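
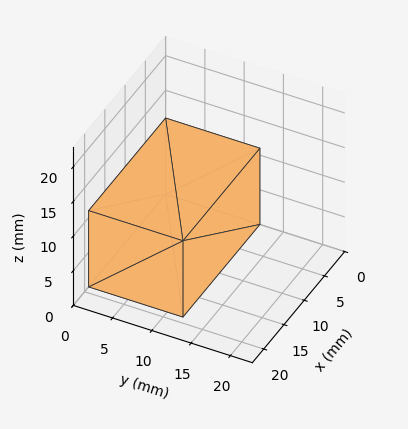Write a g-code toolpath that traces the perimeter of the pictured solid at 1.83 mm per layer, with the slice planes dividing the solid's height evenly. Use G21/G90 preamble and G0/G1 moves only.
Reading the render: the shape is a rectangular box, roughly 19 × 12 mm footprint and 11 mm tall (dimensions read to the nearest mm from the axis ticks). For the g-code, the solid's height is divided into equal slices at the stated Δz and each level perimeter traced with G1 moves after a G0 lift.

; perimeter-only toolpath
G21 ; units = mm
G90 ; absolute positioning
G28 ; home
; layer 1
G0 Z1.83
G0 X0.00 Y0.00
G1 X19.00 Y0.00
G1 X19.00 Y12.00
G1 X0.00 Y12.00
G1 X0.00 Y0.00
; layer 2
G0 Z3.67
G0 X0.00 Y0.00
G1 X19.00 Y0.00
G1 X19.00 Y12.00
G1 X0.00 Y12.00
G1 X0.00 Y0.00
; layer 3
G0 Z5.50
G0 X0.00 Y0.00
G1 X19.00 Y0.00
G1 X19.00 Y12.00
G1 X0.00 Y12.00
G1 X0.00 Y0.00
; layer 4
G0 Z7.33
G0 X0.00 Y0.00
G1 X19.00 Y0.00
G1 X19.00 Y12.00
G1 X0.00 Y12.00
G1 X0.00 Y0.00
; layer 5
G0 Z9.17
G0 X0.00 Y0.00
G1 X19.00 Y0.00
G1 X19.00 Y12.00
G1 X0.00 Y12.00
G1 X0.00 Y0.00
; layer 6
G0 Z11.00
G0 X0.00 Y0.00
G1 X19.00 Y0.00
G1 X19.00 Y12.00
G1 X0.00 Y12.00
G1 X0.00 Y0.00
M2 ; end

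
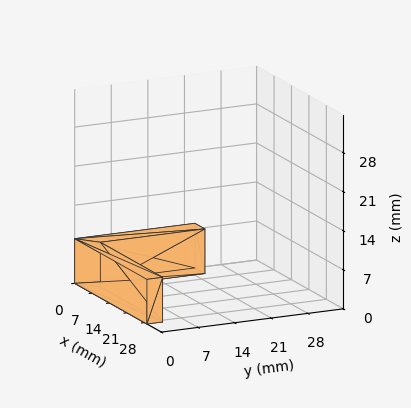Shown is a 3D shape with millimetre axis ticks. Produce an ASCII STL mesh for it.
Reading the render: the shape is an L-shaped prism: outer 29 × 23 mm, arm thicknesses ≈ 3 mm (horizontal) and 4 mm (vertical), extruded 8 mm in z (dimensions read to the nearest mm from the axis ticks). For the STL, each face is triangulated and given an outward normal.

solid part
  facet normal 0.0000 0.0000 -1.0000
    outer loop
      vertex 29.00 3.00 0.00
      vertex 29.00 0.00 0.00
      vertex 0.00 0.00 0.00
    endloop
  endfacet
  facet normal 0.0000 0.0000 -1.0000
    outer loop
      vertex 4.00 3.00 0.00
      vertex 29.00 3.00 0.00
      vertex 0.00 0.00 0.00
    endloop
  endfacet
  facet normal 0.0000 0.0000 -1.0000
    outer loop
      vertex 4.00 23.00 0.00
      vertex 4.00 3.00 0.00
      vertex 0.00 0.00 0.00
    endloop
  endfacet
  facet normal 0.0000 0.0000 -1.0000
    outer loop
      vertex 0.00 23.00 0.00
      vertex 4.00 23.00 0.00
      vertex 0.00 0.00 0.00
    endloop
  endfacet
  facet normal 0.0000 0.0000 1.0000
    outer loop
      vertex 0.00 0.00 8.00
      vertex 29.00 0.00 8.00
      vertex 29.00 3.00 8.00
    endloop
  endfacet
  facet normal 0.0000 0.0000 1.0000
    outer loop
      vertex 0.00 0.00 8.00
      vertex 29.00 3.00 8.00
      vertex 4.00 3.00 8.00
    endloop
  endfacet
  facet normal 0.0000 0.0000 1.0000
    outer loop
      vertex 0.00 0.00 8.00
      vertex 4.00 3.00 8.00
      vertex 4.00 23.00 8.00
    endloop
  endfacet
  facet normal 0.0000 0.0000 1.0000
    outer loop
      vertex 0.00 0.00 8.00
      vertex 4.00 23.00 8.00
      vertex 0.00 23.00 8.00
    endloop
  endfacet
  facet normal 0.0000 -1.0000 0.0000
    outer loop
      vertex 0.00 0.00 0.00
      vertex 29.00 0.00 0.00
      vertex 29.00 0.00 8.00
    endloop
  endfacet
  facet normal 0.0000 -1.0000 0.0000
    outer loop
      vertex 0.00 0.00 0.00
      vertex 29.00 0.00 8.00
      vertex 0.00 0.00 8.00
    endloop
  endfacet
  facet normal 1.0000 0.0000 0.0000
    outer loop
      vertex 29.00 0.00 0.00
      vertex 29.00 3.00 0.00
      vertex 29.00 3.00 8.00
    endloop
  endfacet
  facet normal 1.0000 0.0000 0.0000
    outer loop
      vertex 29.00 0.00 0.00
      vertex 29.00 3.00 8.00
      vertex 29.00 0.00 8.00
    endloop
  endfacet
  facet normal 0.0000 1.0000 0.0000
    outer loop
      vertex 29.00 3.00 0.00
      vertex 4.00 3.00 0.00
      vertex 4.00 3.00 8.00
    endloop
  endfacet
  facet normal 0.0000 1.0000 0.0000
    outer loop
      vertex 29.00 3.00 0.00
      vertex 4.00 3.00 8.00
      vertex 29.00 3.00 8.00
    endloop
  endfacet
  facet normal 1.0000 0.0000 0.0000
    outer loop
      vertex 4.00 3.00 0.00
      vertex 4.00 23.00 0.00
      vertex 4.00 23.00 8.00
    endloop
  endfacet
  facet normal 1.0000 0.0000 0.0000
    outer loop
      vertex 4.00 3.00 0.00
      vertex 4.00 23.00 8.00
      vertex 4.00 3.00 8.00
    endloop
  endfacet
  facet normal 0.0000 1.0000 0.0000
    outer loop
      vertex 4.00 23.00 0.00
      vertex 0.00 23.00 0.00
      vertex 0.00 23.00 8.00
    endloop
  endfacet
  facet normal 0.0000 1.0000 0.0000
    outer loop
      vertex 4.00 23.00 0.00
      vertex 0.00 23.00 8.00
      vertex 4.00 23.00 8.00
    endloop
  endfacet
  facet normal -1.0000 0.0000 0.0000
    outer loop
      vertex 0.00 23.00 0.00
      vertex 0.00 0.00 0.00
      vertex 0.00 0.00 8.00
    endloop
  endfacet
  facet normal -1.0000 0.0000 0.0000
    outer loop
      vertex 0.00 23.00 0.00
      vertex 0.00 0.00 8.00
      vertex 0.00 23.00 8.00
    endloop
  endfacet
endsolid part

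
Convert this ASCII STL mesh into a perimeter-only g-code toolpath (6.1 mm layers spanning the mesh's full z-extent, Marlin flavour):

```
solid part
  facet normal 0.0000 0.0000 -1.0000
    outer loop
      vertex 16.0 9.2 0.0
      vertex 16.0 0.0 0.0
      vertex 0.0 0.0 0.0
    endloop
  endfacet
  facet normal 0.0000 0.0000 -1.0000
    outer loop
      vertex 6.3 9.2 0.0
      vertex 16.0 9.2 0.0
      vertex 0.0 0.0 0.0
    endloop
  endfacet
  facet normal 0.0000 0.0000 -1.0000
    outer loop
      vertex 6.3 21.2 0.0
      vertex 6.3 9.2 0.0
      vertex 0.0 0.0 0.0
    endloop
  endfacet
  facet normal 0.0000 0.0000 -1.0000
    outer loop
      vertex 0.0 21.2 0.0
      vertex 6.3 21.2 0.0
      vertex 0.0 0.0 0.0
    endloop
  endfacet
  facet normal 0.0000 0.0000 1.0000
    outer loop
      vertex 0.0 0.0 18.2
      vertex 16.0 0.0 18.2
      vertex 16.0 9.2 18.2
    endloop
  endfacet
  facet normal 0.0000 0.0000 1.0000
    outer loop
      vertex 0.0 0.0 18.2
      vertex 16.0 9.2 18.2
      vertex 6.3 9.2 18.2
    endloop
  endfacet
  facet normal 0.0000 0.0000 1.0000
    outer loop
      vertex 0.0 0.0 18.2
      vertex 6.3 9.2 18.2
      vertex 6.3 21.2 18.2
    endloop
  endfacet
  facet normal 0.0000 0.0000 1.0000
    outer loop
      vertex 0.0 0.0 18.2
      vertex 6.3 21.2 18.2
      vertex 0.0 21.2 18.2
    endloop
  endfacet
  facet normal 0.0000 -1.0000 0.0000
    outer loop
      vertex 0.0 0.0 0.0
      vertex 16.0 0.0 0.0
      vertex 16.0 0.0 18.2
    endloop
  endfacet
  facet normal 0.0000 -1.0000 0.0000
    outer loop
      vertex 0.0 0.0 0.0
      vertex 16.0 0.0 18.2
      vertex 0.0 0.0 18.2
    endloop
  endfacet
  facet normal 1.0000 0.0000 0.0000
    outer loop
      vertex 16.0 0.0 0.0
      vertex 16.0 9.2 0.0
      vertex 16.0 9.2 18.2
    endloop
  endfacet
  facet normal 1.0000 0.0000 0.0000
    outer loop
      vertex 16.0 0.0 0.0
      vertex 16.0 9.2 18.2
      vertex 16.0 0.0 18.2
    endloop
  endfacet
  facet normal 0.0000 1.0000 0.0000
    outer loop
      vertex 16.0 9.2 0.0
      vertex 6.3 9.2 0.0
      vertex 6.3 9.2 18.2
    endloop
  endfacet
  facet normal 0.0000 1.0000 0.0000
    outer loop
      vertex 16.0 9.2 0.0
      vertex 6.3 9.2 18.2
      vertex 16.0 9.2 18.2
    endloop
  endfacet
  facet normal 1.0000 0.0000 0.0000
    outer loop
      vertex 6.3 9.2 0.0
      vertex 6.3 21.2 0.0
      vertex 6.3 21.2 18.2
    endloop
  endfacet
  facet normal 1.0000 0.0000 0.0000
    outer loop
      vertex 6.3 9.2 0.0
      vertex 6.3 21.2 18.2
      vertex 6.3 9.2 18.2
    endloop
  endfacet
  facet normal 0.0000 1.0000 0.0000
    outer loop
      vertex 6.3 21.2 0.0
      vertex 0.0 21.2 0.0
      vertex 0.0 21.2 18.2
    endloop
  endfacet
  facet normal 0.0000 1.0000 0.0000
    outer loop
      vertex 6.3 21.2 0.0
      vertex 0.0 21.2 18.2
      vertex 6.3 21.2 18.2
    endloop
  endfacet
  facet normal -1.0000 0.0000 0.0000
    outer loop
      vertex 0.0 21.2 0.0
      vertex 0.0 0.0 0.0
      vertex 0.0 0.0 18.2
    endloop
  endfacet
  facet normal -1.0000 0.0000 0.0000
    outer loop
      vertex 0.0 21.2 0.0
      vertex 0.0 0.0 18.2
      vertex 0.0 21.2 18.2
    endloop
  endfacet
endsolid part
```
; perimeter-only toolpath
G21 ; units = mm
G90 ; absolute positioning
G28 ; home
; layer 1
G0 Z6.1
G0 X0.0 Y0.0
G1 X16.0 Y0.0
G1 X16.0 Y9.2
G1 X6.3 Y9.2
G1 X6.3 Y21.2
G1 X0.0 Y21.2
G1 X0.0 Y0.0
; layer 2
G0 Z12.1
G0 X0.0 Y0.0
G1 X16.0 Y0.0
G1 X16.0 Y9.2
G1 X6.3 Y9.2
G1 X6.3 Y21.2
G1 X0.0 Y21.2
G1 X0.0 Y0.0
; layer 3
G0 Z18.2
G0 X0.0 Y0.0
G1 X16.0 Y0.0
G1 X16.0 Y9.2
G1 X6.3 Y9.2
G1 X6.3 Y21.2
G1 X0.0 Y21.2
G1 X0.0 Y0.0
M2 ; end

The solid is an L-shaped prism: outer 16 × 21.2 mm, arm thicknesses ≈ 9.2 mm (horizontal) and 6.3 mm (vertical), extruded 18.2 mm in z. Slicing at Δz = 6.1 mm — 3 equal slices spanning the solid's height, so layer i sits at z = i·h/3 — gives 3 non-empty perimeters. Each is a 6-segment closed polygon; G0 lifts to the layer z and rapids to the start vertex, then G1 traces the edges.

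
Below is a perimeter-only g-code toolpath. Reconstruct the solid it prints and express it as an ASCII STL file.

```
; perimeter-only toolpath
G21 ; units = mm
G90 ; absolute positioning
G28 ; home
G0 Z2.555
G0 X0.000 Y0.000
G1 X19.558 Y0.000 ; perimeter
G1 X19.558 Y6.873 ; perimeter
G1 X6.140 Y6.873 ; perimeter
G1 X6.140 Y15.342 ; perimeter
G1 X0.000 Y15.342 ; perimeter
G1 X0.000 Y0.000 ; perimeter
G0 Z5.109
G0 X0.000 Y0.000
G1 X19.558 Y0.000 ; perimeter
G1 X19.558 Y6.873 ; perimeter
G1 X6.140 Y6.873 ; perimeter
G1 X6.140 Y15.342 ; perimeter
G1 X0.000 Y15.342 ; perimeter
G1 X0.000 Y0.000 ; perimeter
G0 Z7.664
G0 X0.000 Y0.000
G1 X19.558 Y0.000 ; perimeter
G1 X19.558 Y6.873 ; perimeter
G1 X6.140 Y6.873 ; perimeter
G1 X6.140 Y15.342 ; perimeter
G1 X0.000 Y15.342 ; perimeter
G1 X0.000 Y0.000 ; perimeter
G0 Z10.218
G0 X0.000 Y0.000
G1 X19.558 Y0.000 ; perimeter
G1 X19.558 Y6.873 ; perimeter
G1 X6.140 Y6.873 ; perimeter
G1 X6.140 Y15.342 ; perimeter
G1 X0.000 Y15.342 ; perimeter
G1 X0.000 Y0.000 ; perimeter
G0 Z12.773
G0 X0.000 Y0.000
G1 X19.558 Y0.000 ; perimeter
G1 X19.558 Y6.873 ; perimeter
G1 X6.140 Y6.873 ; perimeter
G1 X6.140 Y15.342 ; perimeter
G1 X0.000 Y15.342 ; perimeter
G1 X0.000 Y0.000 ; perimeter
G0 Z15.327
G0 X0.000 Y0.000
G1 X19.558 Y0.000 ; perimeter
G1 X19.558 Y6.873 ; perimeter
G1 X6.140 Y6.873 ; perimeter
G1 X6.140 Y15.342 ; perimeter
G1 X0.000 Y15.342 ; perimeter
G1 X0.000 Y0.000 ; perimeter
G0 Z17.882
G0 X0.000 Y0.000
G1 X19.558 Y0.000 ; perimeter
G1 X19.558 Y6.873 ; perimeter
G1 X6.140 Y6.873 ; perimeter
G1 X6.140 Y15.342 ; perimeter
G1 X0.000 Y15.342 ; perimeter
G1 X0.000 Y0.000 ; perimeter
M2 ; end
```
solid part
  facet normal 0.0000 0.0000 -1.0000
    outer loop
      vertex 19.558 6.873 0.000
      vertex 19.558 0.000 0.000
      vertex 0.000 0.000 0.000
    endloop
  endfacet
  facet normal 0.0000 0.0000 -1.0000
    outer loop
      vertex 6.140 6.873 0.000
      vertex 19.558 6.873 0.000
      vertex 0.000 0.000 0.000
    endloop
  endfacet
  facet normal 0.0000 0.0000 -1.0000
    outer loop
      vertex 6.140 15.342 0.000
      vertex 6.140 6.873 0.000
      vertex 0.000 0.000 0.000
    endloop
  endfacet
  facet normal 0.0000 0.0000 -1.0000
    outer loop
      vertex 0.000 15.342 0.000
      vertex 6.140 15.342 0.000
      vertex 0.000 0.000 0.000
    endloop
  endfacet
  facet normal 0.0000 0.0000 1.0000
    outer loop
      vertex 0.000 0.000 17.882
      vertex 19.558 0.000 17.882
      vertex 19.558 6.873 17.882
    endloop
  endfacet
  facet normal 0.0000 0.0000 1.0000
    outer loop
      vertex 0.000 0.000 17.882
      vertex 19.558 6.873 17.882
      vertex 6.140 6.873 17.882
    endloop
  endfacet
  facet normal 0.0000 0.0000 1.0000
    outer loop
      vertex 0.000 0.000 17.882
      vertex 6.140 6.873 17.882
      vertex 6.140 15.342 17.882
    endloop
  endfacet
  facet normal 0.0000 0.0000 1.0000
    outer loop
      vertex 0.000 0.000 17.882
      vertex 6.140 15.342 17.882
      vertex 0.000 15.342 17.882
    endloop
  endfacet
  facet normal 0.0000 -1.0000 0.0000
    outer loop
      vertex 0.000 0.000 0.000
      vertex 19.558 0.000 0.000
      vertex 19.558 0.000 17.882
    endloop
  endfacet
  facet normal 0.0000 -1.0000 0.0000
    outer loop
      vertex 0.000 0.000 0.000
      vertex 19.558 0.000 17.882
      vertex 0.000 0.000 17.882
    endloop
  endfacet
  facet normal 1.0000 0.0000 0.0000
    outer loop
      vertex 19.558 0.000 0.000
      vertex 19.558 6.873 0.000
      vertex 19.558 6.873 17.882
    endloop
  endfacet
  facet normal 1.0000 0.0000 0.0000
    outer loop
      vertex 19.558 0.000 0.000
      vertex 19.558 6.873 17.882
      vertex 19.558 0.000 17.882
    endloop
  endfacet
  facet normal 0.0000 1.0000 0.0000
    outer loop
      vertex 19.558 6.873 0.000
      vertex 6.140 6.873 0.000
      vertex 6.140 6.873 17.882
    endloop
  endfacet
  facet normal 0.0000 1.0000 0.0000
    outer loop
      vertex 19.558 6.873 0.000
      vertex 6.140 6.873 17.882
      vertex 19.558 6.873 17.882
    endloop
  endfacet
  facet normal 1.0000 0.0000 0.0000
    outer loop
      vertex 6.140 6.873 0.000
      vertex 6.140 15.342 0.000
      vertex 6.140 15.342 17.882
    endloop
  endfacet
  facet normal 1.0000 0.0000 0.0000
    outer loop
      vertex 6.140 6.873 0.000
      vertex 6.140 15.342 17.882
      vertex 6.140 6.873 17.882
    endloop
  endfacet
  facet normal 0.0000 1.0000 0.0000
    outer loop
      vertex 6.140 15.342 0.000
      vertex 0.000 15.342 0.000
      vertex 0.000 15.342 17.882
    endloop
  endfacet
  facet normal 0.0000 1.0000 0.0000
    outer loop
      vertex 6.140 15.342 0.000
      vertex 0.000 15.342 17.882
      vertex 6.140 15.342 17.882
    endloop
  endfacet
  facet normal -1.0000 0.0000 0.0000
    outer loop
      vertex 0.000 15.342 0.000
      vertex 0.000 0.000 0.000
      vertex 0.000 0.000 17.882
    endloop
  endfacet
  facet normal -1.0000 0.0000 0.0000
    outer loop
      vertex 0.000 15.342 0.000
      vertex 0.000 0.000 17.882
      vertex 0.000 15.342 17.882
    endloop
  endfacet
endsolid part

The G0 Z moves step by Δz≈2.555 mm. Every layer's G1 loop is the same polygon, so the solid is a straight extrusion of it from z=0 to z≈17.9. Closing with flat bottom and top caps and triangulating gives 20 facets — an L-shaped prism: outer 19.6 × 15.3 mm, arm thicknesses ≈ 6.87 mm (horizontal) and 6.14 mm (vertical), extruded 17.9 mm in z.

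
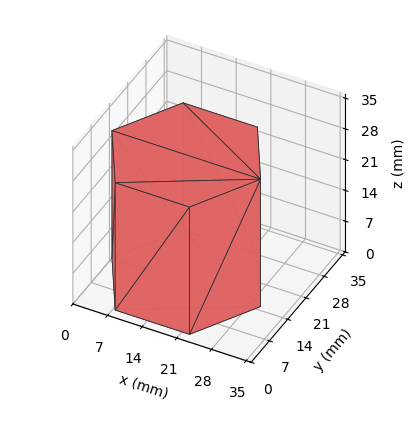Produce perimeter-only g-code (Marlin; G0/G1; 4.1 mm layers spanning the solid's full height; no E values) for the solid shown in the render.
Reading the render: the shape is a regular 6-sided prism (a cylinder approximated with 6 flat sides), circumscribed radius ≈ 15 mm, height ≈ 29 mm (dimensions read to the nearest mm from the axis ticks). For the g-code, the solid's height is divided into equal slices at the stated Δz and each level perimeter traced with G1 moves after a G0 lift.

; perimeter-only toolpath
G21 ; units = mm
G90 ; absolute positioning
G28 ; home
; layer 1
G0 Z4.1
G0 X30.0 Y15.0
G1 X22.5 Y28.0
G1 X7.5 Y28.0
G1 X0.0 Y15.0
G1 X7.5 Y2.0
G1 X22.5 Y2.0
G1 X30.0 Y15.0
; layer 2
G0 Z8.3
G0 X30.0 Y15.0
G1 X22.5 Y28.0
G1 X7.5 Y28.0
G1 X0.0 Y15.0
G1 X7.5 Y2.0
G1 X22.5 Y2.0
G1 X30.0 Y15.0
; layer 3
G0 Z12.4
G0 X30.0 Y15.0
G1 X22.5 Y28.0
G1 X7.5 Y28.0
G1 X0.0 Y15.0
G1 X7.5 Y2.0
G1 X22.5 Y2.0
G1 X30.0 Y15.0
; layer 4
G0 Z16.6
G0 X30.0 Y15.0
G1 X22.5 Y28.0
G1 X7.5 Y28.0
G1 X0.0 Y15.0
G1 X7.5 Y2.0
G1 X22.5 Y2.0
G1 X30.0 Y15.0
; layer 5
G0 Z20.7
G0 X30.0 Y15.0
G1 X22.5 Y28.0
G1 X7.5 Y28.0
G1 X0.0 Y15.0
G1 X7.5 Y2.0
G1 X22.5 Y2.0
G1 X30.0 Y15.0
; layer 6
G0 Z24.9
G0 X30.0 Y15.0
G1 X22.5 Y28.0
G1 X7.5 Y28.0
G1 X0.0 Y15.0
G1 X7.5 Y2.0
G1 X22.5 Y2.0
G1 X30.0 Y15.0
; layer 7
G0 Z29.0
G0 X30.0 Y15.0
G1 X22.5 Y28.0
G1 X7.5 Y28.0
G1 X0.0 Y15.0
G1 X7.5 Y2.0
G1 X22.5 Y2.0
G1 X30.0 Y15.0
M2 ; end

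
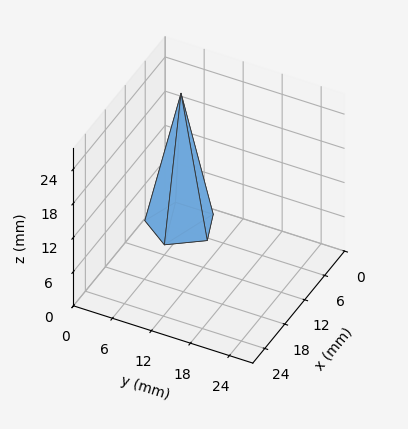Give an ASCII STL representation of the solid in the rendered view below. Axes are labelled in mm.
Reading the render: the shape is a regular 5-sided pyramid, base circumscribed radius ≈ 5 mm, apex at z ≈ 23 mm (dimensions read to the nearest mm from the axis ticks). For the STL, each face is triangulated and given an outward normal.

solid part
  facet normal 0.0000 0.0000 -1.0000
    outer loop
      vertex 1.0 7.9 0.0
      vertex 6.5 9.8 0.0
      vertex 10.0 5.0 0.0
    endloop
  endfacet
  facet normal 0.0000 0.0000 -1.0000
    outer loop
      vertex 1.0 2.1 0.0
      vertex 1.0 7.9 0.0
      vertex 10.0 5.0 0.0
    endloop
  endfacet
  facet normal 0.0000 0.0000 -1.0000
    outer loop
      vertex 6.5 0.2 0.0
      vertex 1.0 2.1 0.0
      vertex 10.0 5.0 0.0
    endloop
  endfacet
  facet normal 0.7958 0.5803 0.1730
    outer loop
      vertex 10.0 5.0 0.0
      vertex 6.5 9.8 0.0
      vertex 5.0 5.0 23.0
    endloop
  endfacet
  facet normal -0.3216 0.9309 0.1733
    outer loop
      vertex 6.5 9.8 0.0
      vertex 1.0 7.9 0.0
      vertex 5.0 5.0 23.0
    endloop
  endfacet
  facet normal -0.9852 0.0000 0.1713
    outer loop
      vertex 1.0 7.9 0.0
      vertex 1.0 2.1 0.0
      vertex 5.0 5.0 23.0
    endloop
  endfacet
  facet normal -0.3216 -0.9309 0.1733
    outer loop
      vertex 1.0 2.1 0.0
      vertex 6.5 0.2 0.0
      vertex 5.0 5.0 23.0
    endloop
  endfacet
  facet normal 0.7958 -0.5803 0.1730
    outer loop
      vertex 6.5 0.2 0.0
      vertex 10.0 5.0 0.0
      vertex 5.0 5.0 23.0
    endloop
  endfacet
endsolid part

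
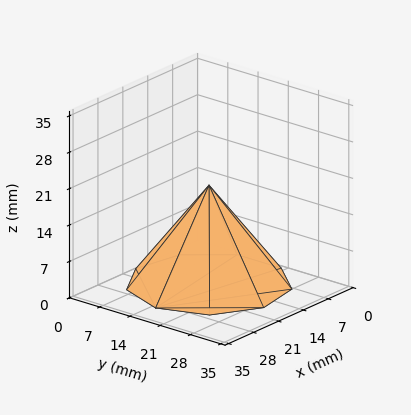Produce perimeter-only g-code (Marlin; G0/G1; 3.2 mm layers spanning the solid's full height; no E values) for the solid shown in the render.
Reading the render: the shape is a regular 9-sided pyramid, base circumscribed radius ≈ 15 mm, apex at z ≈ 19 mm (dimensions read to the nearest mm from the axis ticks). For the g-code, the solid's height is divided into equal slices at the stated Δz and each level perimeter traced with G1 moves after a G0 lift.

; perimeter-only toolpath
G21 ; units = mm
G90 ; absolute positioning
G28 ; home
; layer 1
G0 Z3.2
G0 X27.5 Y15.0
G1 X24.6 Y23.0
G1 X17.2 Y27.3
G1 X8.8 Y25.8
G1 X3.2 Y19.3
G1 X3.2 Y10.8
G1 X8.8 Y4.2
G1 X17.2 Y2.7
G1 X24.6 Y7.0
G1 X27.5 Y15.0
; layer 2
G0 Z6.3
G0 X25.0 Y15.0
G1 X22.7 Y21.4
G1 X16.7 Y24.9
G1 X10.0 Y23.7
G1 X5.6 Y18.4
G1 X5.6 Y11.6
G1 X10.0 Y6.3
G1 X16.7 Y5.1
G1 X22.7 Y8.6
G1 X25.0 Y15.0
; layer 3
G0 Z9.5
G0 X22.5 Y15.0
G1 X20.8 Y19.8
G1 X16.3 Y22.4
G1 X11.2 Y21.5
G1 X8.0 Y17.6
G1 X8.0 Y12.4
G1 X11.2 Y8.5
G1 X16.3 Y7.6
G1 X20.8 Y10.2
G1 X22.5 Y15.0
; layer 4
G0 Z12.7
G0 X20.0 Y15.0
G1 X18.8 Y18.2
G1 X15.9 Y19.9
G1 X12.5 Y19.3
G1 X10.3 Y16.7
G1 X10.3 Y13.3
G1 X12.5 Y10.7
G1 X15.9 Y10.1
G1 X18.8 Y11.8
G1 X20.0 Y15.0
; layer 5
G0 Z15.8
G0 X17.5 Y15.0
G1 X16.9 Y16.6
G1 X15.4 Y17.5
G1 X13.7 Y17.2
G1 X12.6 Y15.8
G1 X12.6 Y14.1
G1 X13.7 Y12.8
G1 X15.4 Y12.5
G1 X16.9 Y13.4
G1 X17.5 Y15.0
M2 ; end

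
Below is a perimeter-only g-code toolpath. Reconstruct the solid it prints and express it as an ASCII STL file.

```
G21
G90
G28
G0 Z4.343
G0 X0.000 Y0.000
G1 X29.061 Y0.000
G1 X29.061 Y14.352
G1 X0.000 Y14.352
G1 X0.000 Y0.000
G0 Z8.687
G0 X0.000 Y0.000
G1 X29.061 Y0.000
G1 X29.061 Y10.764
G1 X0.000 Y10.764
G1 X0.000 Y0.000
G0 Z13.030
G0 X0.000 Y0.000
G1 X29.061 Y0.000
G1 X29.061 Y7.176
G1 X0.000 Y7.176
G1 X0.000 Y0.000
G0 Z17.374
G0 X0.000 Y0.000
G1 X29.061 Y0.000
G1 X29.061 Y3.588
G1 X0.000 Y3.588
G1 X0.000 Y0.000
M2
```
solid part
  facet normal 0.0000 0.0000 -1.0000
    outer loop
      vertex 29.061 17.940 0.000
      vertex 29.061 0.000 0.000
      vertex 0.000 0.000 0.000
    endloop
  endfacet
  facet normal 0.0000 0.0000 -1.0000
    outer loop
      vertex 0.000 17.940 0.000
      vertex 29.061 17.940 0.000
      vertex 0.000 0.000 0.000
    endloop
  endfacet
  facet normal 0.0000 -1.0000 0.0000
    outer loop
      vertex 0.000 0.000 0.000
      vertex 29.061 0.000 0.000
      vertex 29.061 0.000 21.717
    endloop
  endfacet
  facet normal 0.0000 -1.0000 0.0000
    outer loop
      vertex 0.000 0.000 0.000
      vertex 29.061 0.000 21.717
      vertex 0.000 0.000 21.717
    endloop
  endfacet
  facet normal 0.0000 0.7710 0.6369
    outer loop
      vertex 0.000 0.000 21.717
      vertex 29.061 0.000 21.717
      vertex 29.061 17.940 0.000
    endloop
  endfacet
  facet normal 0.0000 0.7710 0.6369
    outer loop
      vertex 0.000 0.000 21.717
      vertex 29.061 17.940 0.000
      vertex 0.000 17.940 0.000
    endloop
  endfacet
  facet normal -1.0000 0.0000 0.0000
    outer loop
      vertex 0.000 0.000 21.717
      vertex 0.000 17.940 0.000
      vertex 0.000 0.000 0.000
    endloop
  endfacet
  facet normal 1.0000 0.0000 0.0000
    outer loop
      vertex 29.061 0.000 0.000
      vertex 29.061 17.940 0.000
      vertex 29.061 0.000 21.717
    endloop
  endfacet
endsolid part

The G0 Z moves step by Δz≈4.343 mm. The G1 loops shrink linearly with z, so the solid tapers from its base footprint up to z≈21.7. Closing with a flat bottom cap and the tapered top and triangulating gives 8 facets — a wedge (ramp): 29.1 × 17.9 mm base, rising to 21.7 mm along the y=0 edge and sloping linearly to z=0 at y=17.9.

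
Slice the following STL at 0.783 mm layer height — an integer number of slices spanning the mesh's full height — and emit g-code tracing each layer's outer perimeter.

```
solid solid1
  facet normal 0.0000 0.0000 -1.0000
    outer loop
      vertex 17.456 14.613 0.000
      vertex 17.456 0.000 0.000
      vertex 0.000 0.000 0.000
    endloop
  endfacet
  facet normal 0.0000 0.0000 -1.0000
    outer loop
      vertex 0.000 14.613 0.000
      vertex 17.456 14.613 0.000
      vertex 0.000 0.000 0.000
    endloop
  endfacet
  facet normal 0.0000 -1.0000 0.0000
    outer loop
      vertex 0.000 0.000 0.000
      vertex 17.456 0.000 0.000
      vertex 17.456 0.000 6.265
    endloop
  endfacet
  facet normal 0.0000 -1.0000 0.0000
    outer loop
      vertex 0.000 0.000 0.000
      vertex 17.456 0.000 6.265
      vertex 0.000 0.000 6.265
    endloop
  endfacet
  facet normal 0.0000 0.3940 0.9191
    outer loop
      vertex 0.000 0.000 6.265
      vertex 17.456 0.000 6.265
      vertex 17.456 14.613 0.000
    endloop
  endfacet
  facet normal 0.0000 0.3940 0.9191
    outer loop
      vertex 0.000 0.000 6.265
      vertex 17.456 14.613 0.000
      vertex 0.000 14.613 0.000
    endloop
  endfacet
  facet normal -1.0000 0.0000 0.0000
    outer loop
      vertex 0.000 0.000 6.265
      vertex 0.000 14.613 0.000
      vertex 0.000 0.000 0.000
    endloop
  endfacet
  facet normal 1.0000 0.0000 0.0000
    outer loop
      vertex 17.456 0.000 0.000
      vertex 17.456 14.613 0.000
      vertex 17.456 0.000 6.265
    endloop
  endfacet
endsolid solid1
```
; perimeter-only toolpath
G21 ; units = mm
G90 ; absolute positioning
G28 ; home
; layer 1
G0 Z0.783
G0 X0.000 Y0.000
G1 X17.456 Y0.000
G1 X17.456 Y12.786
G1 X0.000 Y12.786
G1 X0.000 Y0.000
; layer 2
G0 Z1.566
G0 X0.000 Y0.000
G1 X17.456 Y0.000
G1 X17.456 Y10.960
G1 X0.000 Y10.960
G1 X0.000 Y0.000
; layer 3
G0 Z2.349
G0 X0.000 Y0.000
G1 X17.456 Y0.000
G1 X17.456 Y9.133
G1 X0.000 Y9.133
G1 X0.000 Y0.000
; layer 4
G0 Z3.132
G0 X0.000 Y0.000
G1 X17.456 Y0.000
G1 X17.456 Y7.306
G1 X0.000 Y7.306
G1 X0.000 Y0.000
; layer 5
G0 Z3.916
G0 X0.000 Y0.000
G1 X17.456 Y0.000
G1 X17.456 Y5.480
G1 X0.000 Y5.480
G1 X0.000 Y0.000
; layer 6
G0 Z4.699
G0 X0.000 Y0.000
G1 X17.456 Y0.000
G1 X17.456 Y3.653
G1 X0.000 Y3.653
G1 X0.000 Y0.000
; layer 7
G0 Z5.482
G0 X0.000 Y0.000
G1 X17.456 Y0.000
G1 X17.456 Y1.827
G1 X0.000 Y1.827
G1 X0.000 Y0.000
M2 ; end

The solid is a wedge (ramp): 17.5 × 14.6 mm base, rising to 6.26 mm along the y=0 edge and sloping linearly to z=0 at y=14.6. Slicing at Δz = 0.783 mm — 8 equal slices spanning the solid's height, so layer i sits at z = i·h/8 — gives 7 non-empty perimeters. Each is a 4-segment closed polygon; G0 lifts to the layer z and rapids to the start vertex, then G1 traces the edges. The cross-section shrinks linearly with z (the slice at the apex is degenerate and omitted).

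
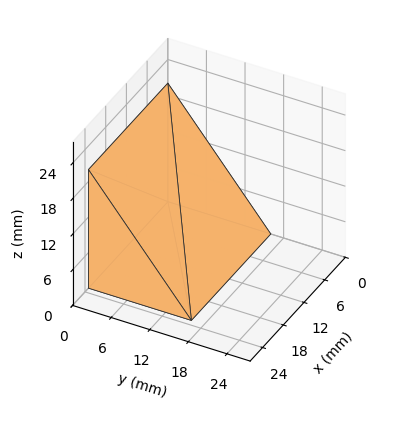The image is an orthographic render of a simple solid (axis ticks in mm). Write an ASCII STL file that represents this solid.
Reading the render: the shape is a wedge (ramp): 23 × 16 mm base, rising to 20 mm along the y=0 edge and sloping linearly to z=0 at y=16 (dimensions read to the nearest mm from the axis ticks). For the STL, each face is triangulated and given an outward normal.

solid part
  facet normal 0.0000 0.0000 -1.0000
    outer loop
      vertex 23.00 16.00 0.00
      vertex 23.00 0.00 0.00
      vertex 0.00 0.00 0.00
    endloop
  endfacet
  facet normal 0.0000 0.0000 -1.0000
    outer loop
      vertex 0.00 16.00 0.00
      vertex 23.00 16.00 0.00
      vertex 0.00 0.00 0.00
    endloop
  endfacet
  facet normal 0.0000 -1.0000 0.0000
    outer loop
      vertex 0.00 0.00 0.00
      vertex 23.00 0.00 0.00
      vertex 23.00 0.00 20.00
    endloop
  endfacet
  facet normal 0.0000 -1.0000 0.0000
    outer loop
      vertex 0.00 0.00 0.00
      vertex 23.00 0.00 20.00
      vertex 0.00 0.00 20.00
    endloop
  endfacet
  facet normal 0.0000 0.7809 0.6247
    outer loop
      vertex 0.00 0.00 20.00
      vertex 23.00 0.00 20.00
      vertex 23.00 16.00 0.00
    endloop
  endfacet
  facet normal 0.0000 0.7809 0.6247
    outer loop
      vertex 0.00 0.00 20.00
      vertex 23.00 16.00 0.00
      vertex 0.00 16.00 0.00
    endloop
  endfacet
  facet normal -1.0000 0.0000 0.0000
    outer loop
      vertex 0.00 0.00 20.00
      vertex 0.00 16.00 0.00
      vertex 0.00 0.00 0.00
    endloop
  endfacet
  facet normal 1.0000 0.0000 0.0000
    outer loop
      vertex 23.00 0.00 0.00
      vertex 23.00 16.00 0.00
      vertex 23.00 0.00 20.00
    endloop
  endfacet
endsolid part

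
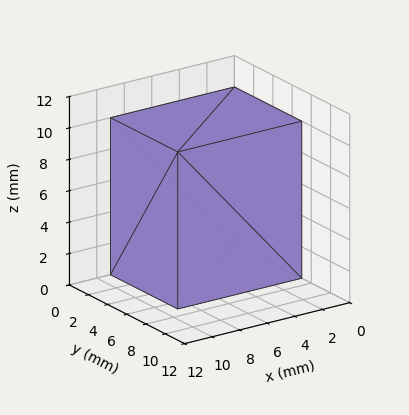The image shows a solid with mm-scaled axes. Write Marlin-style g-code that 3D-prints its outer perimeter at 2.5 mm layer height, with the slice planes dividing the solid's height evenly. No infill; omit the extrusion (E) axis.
Reading the render: the shape is a rectangular box, roughly 9 × 7 mm footprint and 10 mm tall (dimensions read to the nearest mm from the axis ticks). For the g-code, the solid's height is divided into equal slices at the stated Δz and each level perimeter traced with G1 moves after a G0 lift.

; perimeter-only toolpath
G21 ; units = mm
G90 ; absolute positioning
G28 ; home
; layer 1
G0 Z2.5
G0 X0.0 Y0.0
G1 X9.0 Y0.0
G1 X9.0 Y7.0
G1 X0.0 Y7.0
G1 X0.0 Y0.0
; layer 2
G0 Z5.0
G0 X0.0 Y0.0
G1 X9.0 Y0.0
G1 X9.0 Y7.0
G1 X0.0 Y7.0
G1 X0.0 Y0.0
; layer 3
G0 Z7.5
G0 X0.0 Y0.0
G1 X9.0 Y0.0
G1 X9.0 Y7.0
G1 X0.0 Y7.0
G1 X0.0 Y0.0
; layer 4
G0 Z10.0
G0 X0.0 Y0.0
G1 X9.0 Y0.0
G1 X9.0 Y7.0
G1 X0.0 Y7.0
G1 X0.0 Y0.0
M2 ; end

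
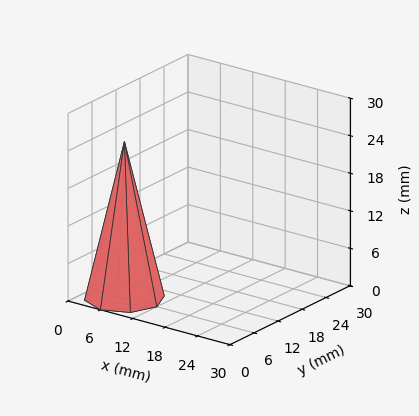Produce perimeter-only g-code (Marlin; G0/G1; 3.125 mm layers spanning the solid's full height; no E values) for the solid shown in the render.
Reading the render: the shape is a regular 8-sided pyramid, base circumscribed radius ≈ 6 mm, apex at z ≈ 25 mm (dimensions read to the nearest mm from the axis ticks). For the g-code, the solid's height is divided into equal slices at the stated Δz and each level perimeter traced with G1 moves after a G0 lift.

; perimeter-only toolpath
G21 ; units = mm
G90 ; absolute positioning
G28 ; home
; layer 1
G0 Z3.125
G0 X11.250 Y6.000
G1 X9.713 Y9.713
G1 X6.000 Y11.250
G1 X2.287 Y9.713
G1 X0.750 Y6.000
G1 X2.287 Y2.287
G1 X6.000 Y0.750
G1 X9.713 Y2.287
G1 X11.250 Y6.000
; layer 2
G0 Z6.250
G0 X10.500 Y6.000
G1 X9.182 Y9.182
G1 X6.000 Y10.500
G1 X2.818 Y9.182
G1 X1.500 Y6.000
G1 X2.818 Y2.818
G1 X6.000 Y1.500
G1 X9.182 Y2.818
G1 X10.500 Y6.000
; layer 3
G0 Z9.375
G0 X9.750 Y6.000
G1 X8.652 Y8.652
G1 X6.000 Y9.750
G1 X3.348 Y8.652
G1 X2.250 Y6.000
G1 X3.348 Y3.348
G1 X6.000 Y2.250
G1 X8.652 Y3.348
G1 X9.750 Y6.000
; layer 4
G0 Z12.500
G0 X9.000 Y6.000
G1 X8.122 Y8.122
G1 X6.000 Y9.000
G1 X3.878 Y8.122
G1 X3.000 Y6.000
G1 X3.878 Y3.878
G1 X6.000 Y3.000
G1 X8.122 Y3.878
G1 X9.000 Y6.000
; layer 5
G0 Z15.625
G0 X8.250 Y6.000
G1 X7.591 Y7.591
G1 X6.000 Y8.250
G1 X4.409 Y7.591
G1 X3.750 Y6.000
G1 X4.409 Y4.409
G1 X6.000 Y3.750
G1 X7.591 Y4.409
G1 X8.250 Y6.000
; layer 6
G0 Z18.750
G0 X7.500 Y6.000
G1 X7.061 Y7.061
G1 X6.000 Y7.500
G1 X4.939 Y7.061
G1 X4.500 Y6.000
G1 X4.939 Y4.939
G1 X6.000 Y4.500
G1 X7.061 Y4.939
G1 X7.500 Y6.000
; layer 7
G0 Z21.875
G0 X6.750 Y6.000
G1 X6.530 Y6.530
G1 X6.000 Y6.750
G1 X5.470 Y6.530
G1 X5.250 Y6.000
G1 X5.470 Y5.470
G1 X6.000 Y5.250
G1 X6.530 Y5.470
G1 X6.750 Y6.000
M2 ; end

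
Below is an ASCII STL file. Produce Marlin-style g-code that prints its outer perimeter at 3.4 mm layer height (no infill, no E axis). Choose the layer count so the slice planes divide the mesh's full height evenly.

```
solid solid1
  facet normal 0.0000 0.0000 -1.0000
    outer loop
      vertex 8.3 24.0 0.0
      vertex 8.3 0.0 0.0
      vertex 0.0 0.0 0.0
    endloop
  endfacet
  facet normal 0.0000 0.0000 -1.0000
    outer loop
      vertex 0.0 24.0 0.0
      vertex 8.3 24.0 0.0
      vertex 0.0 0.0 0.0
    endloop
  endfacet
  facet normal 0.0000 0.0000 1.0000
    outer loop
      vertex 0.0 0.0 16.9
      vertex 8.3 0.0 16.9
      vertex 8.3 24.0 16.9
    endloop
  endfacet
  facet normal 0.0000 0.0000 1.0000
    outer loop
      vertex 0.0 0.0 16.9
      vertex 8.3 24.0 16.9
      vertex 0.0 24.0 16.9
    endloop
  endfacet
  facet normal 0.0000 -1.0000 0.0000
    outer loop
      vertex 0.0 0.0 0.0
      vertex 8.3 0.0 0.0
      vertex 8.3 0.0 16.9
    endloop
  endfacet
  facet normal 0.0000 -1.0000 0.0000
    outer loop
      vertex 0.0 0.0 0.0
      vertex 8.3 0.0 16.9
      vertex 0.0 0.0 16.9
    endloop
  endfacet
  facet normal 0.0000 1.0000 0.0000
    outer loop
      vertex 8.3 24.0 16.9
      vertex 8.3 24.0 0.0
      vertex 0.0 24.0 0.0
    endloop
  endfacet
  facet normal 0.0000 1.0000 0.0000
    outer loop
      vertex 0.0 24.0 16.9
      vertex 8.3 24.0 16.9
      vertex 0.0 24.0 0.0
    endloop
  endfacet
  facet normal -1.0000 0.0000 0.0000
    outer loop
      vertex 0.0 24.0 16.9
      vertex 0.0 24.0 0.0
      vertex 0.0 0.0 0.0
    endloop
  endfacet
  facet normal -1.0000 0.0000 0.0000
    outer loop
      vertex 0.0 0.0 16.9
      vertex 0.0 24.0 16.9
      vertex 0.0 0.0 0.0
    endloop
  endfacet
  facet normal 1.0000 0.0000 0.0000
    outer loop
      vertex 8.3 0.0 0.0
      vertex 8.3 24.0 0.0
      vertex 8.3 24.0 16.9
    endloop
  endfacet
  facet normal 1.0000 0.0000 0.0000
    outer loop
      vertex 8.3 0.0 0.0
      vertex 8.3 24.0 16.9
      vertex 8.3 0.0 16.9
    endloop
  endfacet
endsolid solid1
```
; perimeter-only toolpath
G21 ; units = mm
G90 ; absolute positioning
G28 ; home
; layer 1
G0 Z3.4
G0 X0.0 Y0.0
G1 X8.3 Y0.0
G1 X8.3 Y24.0
G1 X0.0 Y24.0
G1 X0.0 Y0.0
; layer 2
G0 Z6.8
G0 X0.0 Y0.0
G1 X8.3 Y0.0
G1 X8.3 Y24.0
G1 X0.0 Y24.0
G1 X0.0 Y0.0
; layer 3
G0 Z10.1
G0 X0.0 Y0.0
G1 X8.3 Y0.0
G1 X8.3 Y24.0
G1 X0.0 Y24.0
G1 X0.0 Y0.0
; layer 4
G0 Z13.5
G0 X0.0 Y0.0
G1 X8.3 Y0.0
G1 X8.3 Y24.0
G1 X0.0 Y24.0
G1 X0.0 Y0.0
; layer 5
G0 Z16.9
G0 X0.0 Y0.0
G1 X8.3 Y0.0
G1 X8.3 Y24.0
G1 X0.0 Y24.0
G1 X0.0 Y0.0
M2 ; end

The solid is a rectangular box, roughly 8.3 × 24 mm footprint and 16.9 mm tall. Slicing at Δz = 3.4 mm — 5 equal slices spanning the solid's height, so layer i sits at z = i·h/5 — gives 5 non-empty perimeters. Each is a 4-segment closed polygon; G0 lifts to the layer z and rapids to the start vertex, then G1 traces the edges.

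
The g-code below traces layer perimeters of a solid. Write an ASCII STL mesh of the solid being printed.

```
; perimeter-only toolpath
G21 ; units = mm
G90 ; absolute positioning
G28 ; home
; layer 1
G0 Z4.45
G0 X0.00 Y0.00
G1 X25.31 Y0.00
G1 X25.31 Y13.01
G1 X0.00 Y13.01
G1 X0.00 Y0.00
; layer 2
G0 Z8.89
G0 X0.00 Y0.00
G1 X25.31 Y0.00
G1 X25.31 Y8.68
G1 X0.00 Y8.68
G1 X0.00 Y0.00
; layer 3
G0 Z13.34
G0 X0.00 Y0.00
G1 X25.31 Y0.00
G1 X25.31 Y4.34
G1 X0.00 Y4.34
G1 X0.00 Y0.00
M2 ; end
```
solid part
  facet normal 0.0000 0.0000 -1.0000
    outer loop
      vertex 25.31 17.35 0.00
      vertex 25.31 0.00 0.00
      vertex 0.00 0.00 0.00
    endloop
  endfacet
  facet normal 0.0000 0.0000 -1.0000
    outer loop
      vertex 0.00 17.35 0.00
      vertex 25.31 17.35 0.00
      vertex 0.00 0.00 0.00
    endloop
  endfacet
  facet normal 0.0000 -1.0000 0.0000
    outer loop
      vertex 0.00 0.00 0.00
      vertex 25.31 0.00 0.00
      vertex 25.31 0.00 17.78
    endloop
  endfacet
  facet normal 0.0000 -1.0000 0.0000
    outer loop
      vertex 0.00 0.00 0.00
      vertex 25.31 0.00 17.78
      vertex 0.00 0.00 17.78
    endloop
  endfacet
  facet normal 0.0000 0.7157 0.6984
    outer loop
      vertex 0.00 0.00 17.78
      vertex 25.31 0.00 17.78
      vertex 25.31 17.35 0.00
    endloop
  endfacet
  facet normal 0.0000 0.7157 0.6984
    outer loop
      vertex 0.00 0.00 17.78
      vertex 25.31 17.35 0.00
      vertex 0.00 17.35 0.00
    endloop
  endfacet
  facet normal -1.0000 0.0000 0.0000
    outer loop
      vertex 0.00 0.00 17.78
      vertex 0.00 17.35 0.00
      vertex 0.00 0.00 0.00
    endloop
  endfacet
  facet normal 1.0000 0.0000 0.0000
    outer loop
      vertex 25.31 0.00 0.00
      vertex 25.31 17.35 0.00
      vertex 25.31 0.00 17.78
    endloop
  endfacet
endsolid part

The G0 Z moves step by Δz≈4.45 mm. The G1 loops shrink linearly with z, so the solid tapers from its base footprint up to z≈17.8. Closing with a flat bottom cap and the tapered top and triangulating gives 8 facets — a wedge (ramp): 25.3 × 17.4 mm base, rising to 17.8 mm along the y=0 edge and sloping linearly to z=0 at y=17.4.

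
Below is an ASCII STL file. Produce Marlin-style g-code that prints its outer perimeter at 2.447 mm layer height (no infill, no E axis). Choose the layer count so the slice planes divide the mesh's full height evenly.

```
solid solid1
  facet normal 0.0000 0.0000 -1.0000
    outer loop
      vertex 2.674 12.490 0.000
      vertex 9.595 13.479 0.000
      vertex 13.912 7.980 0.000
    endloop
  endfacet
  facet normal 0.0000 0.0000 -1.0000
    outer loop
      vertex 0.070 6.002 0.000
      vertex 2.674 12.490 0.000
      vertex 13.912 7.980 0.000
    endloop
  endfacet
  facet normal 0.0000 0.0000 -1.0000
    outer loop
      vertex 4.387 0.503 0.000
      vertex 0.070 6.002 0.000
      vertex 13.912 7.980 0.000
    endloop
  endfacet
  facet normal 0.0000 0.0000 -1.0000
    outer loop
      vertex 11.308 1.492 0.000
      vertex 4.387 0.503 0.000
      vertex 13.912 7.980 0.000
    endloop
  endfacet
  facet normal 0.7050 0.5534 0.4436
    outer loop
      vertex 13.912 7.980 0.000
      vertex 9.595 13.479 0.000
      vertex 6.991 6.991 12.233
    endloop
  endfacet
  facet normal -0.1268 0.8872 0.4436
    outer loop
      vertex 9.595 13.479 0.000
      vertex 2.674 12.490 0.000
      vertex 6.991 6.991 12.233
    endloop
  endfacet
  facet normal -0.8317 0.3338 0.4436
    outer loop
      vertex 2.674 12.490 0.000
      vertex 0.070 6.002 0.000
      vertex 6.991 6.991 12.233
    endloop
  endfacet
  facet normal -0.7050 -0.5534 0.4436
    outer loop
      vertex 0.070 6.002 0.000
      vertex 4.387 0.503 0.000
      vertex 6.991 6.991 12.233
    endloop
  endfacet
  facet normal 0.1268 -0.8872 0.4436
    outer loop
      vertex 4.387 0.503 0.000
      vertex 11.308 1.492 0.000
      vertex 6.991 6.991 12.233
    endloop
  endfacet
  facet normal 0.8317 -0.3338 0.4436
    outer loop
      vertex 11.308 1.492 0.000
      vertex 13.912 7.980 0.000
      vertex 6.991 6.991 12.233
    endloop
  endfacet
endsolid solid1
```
; perimeter-only toolpath
G21 ; units = mm
G90 ; absolute positioning
G28 ; home
; layer 1
G0 Z2.447
G0 X12.528 Y7.782
G1 X9.074 Y12.181
G1 X3.537 Y11.390
G1 X1.454 Y6.200
G1 X4.908 Y1.801
G1 X10.445 Y2.592
G1 X12.528 Y7.782
; layer 2
G0 Z4.893
G0 X11.144 Y7.584
G1 X8.553 Y10.884
G1 X4.401 Y10.290
G1 X2.838 Y6.398
G1 X5.429 Y3.098
G1 X9.581 Y3.692
G1 X11.144 Y7.584
; layer 3
G0 Z7.340
G0 X9.759 Y7.387
G1 X8.033 Y9.586
G1 X5.264 Y9.191
G1 X4.223 Y6.595
G1 X5.949 Y4.396
G1 X8.718 Y4.791
G1 X9.759 Y7.387
; layer 4
G0 Z9.786
G0 X8.375 Y7.189
G1 X7.512 Y8.289
G1 X6.128 Y8.091
G1 X5.607 Y6.793
G1 X6.470 Y5.693
G1 X7.854 Y5.891
G1 X8.375 Y7.189
M2 ; end

The solid is a regular 6-sided pyramid, base circumscribed radius ≈ 6.99 mm, apex at z ≈ 12.2 mm. Slicing at Δz = 2.447 mm — 5 equal slices spanning the solid's height, so layer i sits at z = i·h/5 — gives 4 non-empty perimeters. Each is a 6-segment closed polygon; G0 lifts to the layer z and rapids to the start vertex, then G1 traces the edges. The cross-section shrinks linearly with z (the slice at the apex is degenerate and omitted).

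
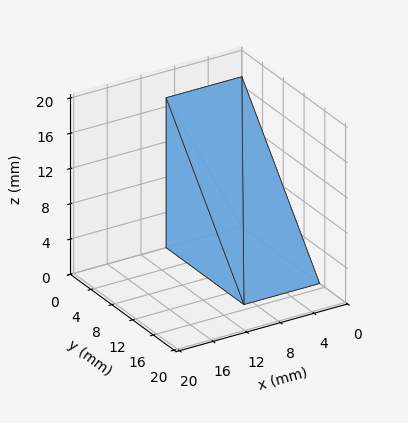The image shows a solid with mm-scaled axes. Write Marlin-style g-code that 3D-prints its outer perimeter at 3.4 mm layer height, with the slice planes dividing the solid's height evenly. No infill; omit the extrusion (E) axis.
Reading the render: the shape is a wedge (ramp): 9 × 15 mm base, rising to 17 mm along the y=0 edge and sloping linearly to z=0 at y=15 (dimensions read to the nearest mm from the axis ticks). For the g-code, the solid's height is divided into equal slices at the stated Δz and each level perimeter traced with G1 moves after a G0 lift.

; perimeter-only toolpath
G21 ; units = mm
G90 ; absolute positioning
G28 ; home
; layer 1
G0 Z3.4
G0 X0.0 Y0.0
G1 X9.0 Y0.0
G1 X9.0 Y12.0
G1 X0.0 Y12.0
G1 X0.0 Y0.0
; layer 2
G0 Z6.8
G0 X0.0 Y0.0
G1 X9.0 Y0.0
G1 X9.0 Y9.0
G1 X0.0 Y9.0
G1 X0.0 Y0.0
; layer 3
G0 Z10.2
G0 X0.0 Y0.0
G1 X9.0 Y0.0
G1 X9.0 Y6.0
G1 X0.0 Y6.0
G1 X0.0 Y0.0
; layer 4
G0 Z13.6
G0 X0.0 Y0.0
G1 X9.0 Y0.0
G1 X9.0 Y3.0
G1 X0.0 Y3.0
G1 X0.0 Y0.0
M2 ; end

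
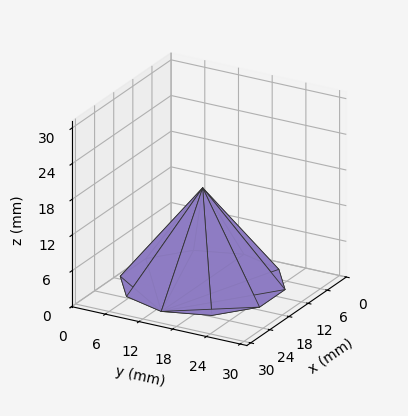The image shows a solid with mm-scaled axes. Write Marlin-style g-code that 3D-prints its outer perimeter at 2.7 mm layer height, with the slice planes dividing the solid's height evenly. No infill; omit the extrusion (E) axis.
Reading the render: the shape is a regular 10-sided pyramid, base circumscribed radius ≈ 13 mm, apex at z ≈ 16 mm (dimensions read to the nearest mm from the axis ticks). For the g-code, the solid's height is divided into equal slices at the stated Δz and each level perimeter traced with G1 moves after a G0 lift.

; perimeter-only toolpath
G21 ; units = mm
G90 ; absolute positioning
G28 ; home
; layer 1
G0 Z2.7
G0 X23.8 Y13.0
G1 X21.8 Y19.3
G1 X16.3 Y23.3
G1 X9.7 Y23.3
G1 X4.2 Y19.3
G1 X2.2 Y13.0
G1 X4.2 Y6.7
G1 X9.7 Y2.7
G1 X16.3 Y2.7
G1 X21.8 Y6.7
G1 X23.8 Y13.0
; layer 2
G0 Z5.3
G0 X21.7 Y13.0
G1 X20.0 Y18.1
G1 X15.7 Y21.3
G1 X10.3 Y21.3
G1 X6.0 Y18.1
G1 X4.3 Y13.0
G1 X6.0 Y7.9
G1 X10.3 Y4.7
G1 X15.7 Y4.7
G1 X20.0 Y7.9
G1 X21.7 Y13.0
; layer 3
G0 Z8.0
G0 X19.5 Y13.0
G1 X18.2 Y16.8
G1 X15.0 Y19.2
G1 X11.0 Y19.2
G1 X7.8 Y16.8
G1 X6.5 Y13.0
G1 X7.8 Y9.2
G1 X11.0 Y6.8
G1 X15.0 Y6.8
G1 X18.2 Y9.2
G1 X19.5 Y13.0
; layer 4
G0 Z10.7
G0 X17.3 Y13.0
G1 X16.5 Y15.5
G1 X14.3 Y17.1
G1 X11.7 Y17.1
G1 X9.5 Y15.5
G1 X8.7 Y13.0
G1 X9.5 Y10.5
G1 X11.7 Y8.9
G1 X14.3 Y8.9
G1 X16.5 Y10.5
G1 X17.3 Y13.0
; layer 5
G0 Z13.3
G0 X15.2 Y13.0
G1 X14.8 Y14.3
G1 X13.7 Y15.1
G1 X12.3 Y15.1
G1 X11.2 Y14.3
G1 X10.8 Y13.0
G1 X11.2 Y11.7
G1 X12.3 Y10.9
G1 X13.7 Y10.9
G1 X14.8 Y11.7
G1 X15.2 Y13.0
M2 ; end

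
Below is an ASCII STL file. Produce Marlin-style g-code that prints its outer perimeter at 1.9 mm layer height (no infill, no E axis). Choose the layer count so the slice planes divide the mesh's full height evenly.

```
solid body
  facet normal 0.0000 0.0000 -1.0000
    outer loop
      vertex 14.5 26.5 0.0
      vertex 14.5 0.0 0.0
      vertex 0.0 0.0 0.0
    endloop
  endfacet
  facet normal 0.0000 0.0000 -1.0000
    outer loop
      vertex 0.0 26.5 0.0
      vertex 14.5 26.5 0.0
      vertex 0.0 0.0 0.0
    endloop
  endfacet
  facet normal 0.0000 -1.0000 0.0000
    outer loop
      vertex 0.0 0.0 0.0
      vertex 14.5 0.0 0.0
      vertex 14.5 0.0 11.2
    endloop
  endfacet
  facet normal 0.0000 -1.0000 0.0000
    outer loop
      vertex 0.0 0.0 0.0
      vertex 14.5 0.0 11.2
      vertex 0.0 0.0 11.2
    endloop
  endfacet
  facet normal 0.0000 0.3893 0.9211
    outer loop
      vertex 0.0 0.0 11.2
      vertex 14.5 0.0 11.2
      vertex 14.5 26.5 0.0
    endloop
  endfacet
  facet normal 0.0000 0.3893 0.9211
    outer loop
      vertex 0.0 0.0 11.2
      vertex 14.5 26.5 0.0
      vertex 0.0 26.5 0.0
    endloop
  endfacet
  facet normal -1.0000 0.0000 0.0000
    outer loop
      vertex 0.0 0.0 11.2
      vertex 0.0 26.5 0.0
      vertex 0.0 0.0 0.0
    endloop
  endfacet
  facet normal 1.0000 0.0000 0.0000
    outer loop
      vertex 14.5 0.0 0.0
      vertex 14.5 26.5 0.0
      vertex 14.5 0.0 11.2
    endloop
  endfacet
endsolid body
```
; perimeter-only toolpath
G21 ; units = mm
G90 ; absolute positioning
G28 ; home
; layer 1
G0 Z1.9
G0 X0.0 Y0.0
G1 X14.5 Y0.0
G1 X14.5 Y22.1
G1 X0.0 Y22.1
G1 X0.0 Y0.0
; layer 2
G0 Z3.7
G0 X0.0 Y0.0
G1 X14.5 Y0.0
G1 X14.5 Y17.7
G1 X0.0 Y17.7
G1 X0.0 Y0.0
; layer 3
G0 Z5.6
G0 X0.0 Y0.0
G1 X14.5 Y0.0
G1 X14.5 Y13.2
G1 X0.0 Y13.2
G1 X0.0 Y0.0
; layer 4
G0 Z7.5
G0 X0.0 Y0.0
G1 X14.5 Y0.0
G1 X14.5 Y8.8
G1 X0.0 Y8.8
G1 X0.0 Y0.0
; layer 5
G0 Z9.3
G0 X0.0 Y0.0
G1 X14.5 Y0.0
G1 X14.5 Y4.4
G1 X0.0 Y4.4
G1 X0.0 Y0.0
M2 ; end

The solid is a wedge (ramp): 14.5 × 26.5 mm base, rising to 11.2 mm along the y=0 edge and sloping linearly to z=0 at y=26.5. Slicing at Δz = 1.9 mm — 6 equal slices spanning the solid's height, so layer i sits at z = i·h/6 — gives 5 non-empty perimeters. Each is a 4-segment closed polygon; G0 lifts to the layer z and rapids to the start vertex, then G1 traces the edges. The cross-section shrinks linearly with z (the slice at the apex is degenerate and omitted).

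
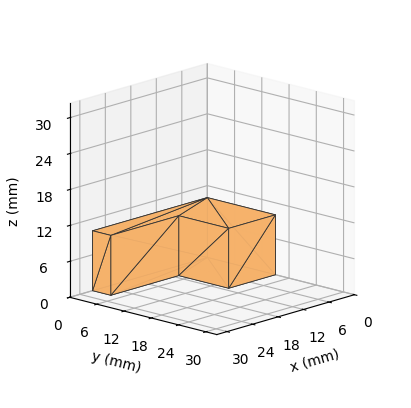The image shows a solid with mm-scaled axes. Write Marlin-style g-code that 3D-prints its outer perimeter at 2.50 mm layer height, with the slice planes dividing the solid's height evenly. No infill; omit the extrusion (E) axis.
Reading the render: the shape is an L-shaped prism: outer 27 × 15 mm, arm thicknesses ≈ 4 mm (horizontal) and 11 mm (vertical), extruded 10 mm in z (dimensions read to the nearest mm from the axis ticks). For the g-code, the solid's height is divided into equal slices at the stated Δz and each level perimeter traced with G1 moves after a G0 lift.

; perimeter-only toolpath
G21 ; units = mm
G90 ; absolute positioning
G28 ; home
; layer 1
G0 Z2.50
G0 X0.00 Y0.00
G1 X27.00 Y0.00
G1 X27.00 Y4.00
G1 X11.00 Y4.00
G1 X11.00 Y15.00
G1 X0.00 Y15.00
G1 X0.00 Y0.00
; layer 2
G0 Z5.00
G0 X0.00 Y0.00
G1 X27.00 Y0.00
G1 X27.00 Y4.00
G1 X11.00 Y4.00
G1 X11.00 Y15.00
G1 X0.00 Y15.00
G1 X0.00 Y0.00
; layer 3
G0 Z7.50
G0 X0.00 Y0.00
G1 X27.00 Y0.00
G1 X27.00 Y4.00
G1 X11.00 Y4.00
G1 X11.00 Y15.00
G1 X0.00 Y15.00
G1 X0.00 Y0.00
; layer 4
G0 Z10.00
G0 X0.00 Y0.00
G1 X27.00 Y0.00
G1 X27.00 Y4.00
G1 X11.00 Y4.00
G1 X11.00 Y15.00
G1 X0.00 Y15.00
G1 X0.00 Y0.00
M2 ; end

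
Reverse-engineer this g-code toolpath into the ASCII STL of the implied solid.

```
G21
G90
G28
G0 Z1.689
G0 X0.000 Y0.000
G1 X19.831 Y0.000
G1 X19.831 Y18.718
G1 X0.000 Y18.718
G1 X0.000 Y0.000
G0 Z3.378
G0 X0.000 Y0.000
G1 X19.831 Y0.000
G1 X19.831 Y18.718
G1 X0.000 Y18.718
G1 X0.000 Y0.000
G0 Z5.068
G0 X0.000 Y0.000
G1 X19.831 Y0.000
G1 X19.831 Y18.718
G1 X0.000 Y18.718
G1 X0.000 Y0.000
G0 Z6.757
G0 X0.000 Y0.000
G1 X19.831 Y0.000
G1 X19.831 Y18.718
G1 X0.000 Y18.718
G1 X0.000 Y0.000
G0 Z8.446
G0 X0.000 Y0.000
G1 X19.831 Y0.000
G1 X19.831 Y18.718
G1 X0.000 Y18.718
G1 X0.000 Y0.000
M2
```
solid part
  facet normal 0.0000 0.0000 -1.0000
    outer loop
      vertex 19.831 18.718 0.000
      vertex 19.831 0.000 0.000
      vertex 0.000 0.000 0.000
    endloop
  endfacet
  facet normal 0.0000 0.0000 -1.0000
    outer loop
      vertex 0.000 18.718 0.000
      vertex 19.831 18.718 0.000
      vertex 0.000 0.000 0.000
    endloop
  endfacet
  facet normal 0.0000 0.0000 1.0000
    outer loop
      vertex 0.000 0.000 8.446
      vertex 19.831 0.000 8.446
      vertex 19.831 18.718 8.446
    endloop
  endfacet
  facet normal 0.0000 0.0000 1.0000
    outer loop
      vertex 0.000 0.000 8.446
      vertex 19.831 18.718 8.446
      vertex 0.000 18.718 8.446
    endloop
  endfacet
  facet normal 0.0000 -1.0000 0.0000
    outer loop
      vertex 0.000 0.000 0.000
      vertex 19.831 0.000 0.000
      vertex 19.831 0.000 8.446
    endloop
  endfacet
  facet normal 0.0000 -1.0000 0.0000
    outer loop
      vertex 0.000 0.000 0.000
      vertex 19.831 0.000 8.446
      vertex 0.000 0.000 8.446
    endloop
  endfacet
  facet normal 0.0000 1.0000 0.0000
    outer loop
      vertex 19.831 18.718 8.446
      vertex 19.831 18.718 0.000
      vertex 0.000 18.718 0.000
    endloop
  endfacet
  facet normal 0.0000 1.0000 0.0000
    outer loop
      vertex 0.000 18.718 8.446
      vertex 19.831 18.718 8.446
      vertex 0.000 18.718 0.000
    endloop
  endfacet
  facet normal -1.0000 0.0000 0.0000
    outer loop
      vertex 0.000 18.718 8.446
      vertex 0.000 18.718 0.000
      vertex 0.000 0.000 0.000
    endloop
  endfacet
  facet normal -1.0000 0.0000 0.0000
    outer loop
      vertex 0.000 0.000 8.446
      vertex 0.000 18.718 8.446
      vertex 0.000 0.000 0.000
    endloop
  endfacet
  facet normal 1.0000 0.0000 0.0000
    outer loop
      vertex 19.831 0.000 0.000
      vertex 19.831 18.718 0.000
      vertex 19.831 18.718 8.446
    endloop
  endfacet
  facet normal 1.0000 0.0000 0.0000
    outer loop
      vertex 19.831 0.000 0.000
      vertex 19.831 18.718 8.446
      vertex 19.831 0.000 8.446
    endloop
  endfacet
endsolid part

The G0 Z moves step by Δz≈1.689 mm. Every layer's G1 loop is the same polygon, so the solid is a straight extrusion of it from z=0 to z≈8.45. Closing with flat bottom and top caps and triangulating gives 12 facets — a rectangular box, roughly 19.8 × 18.7 mm footprint and 8.45 mm tall.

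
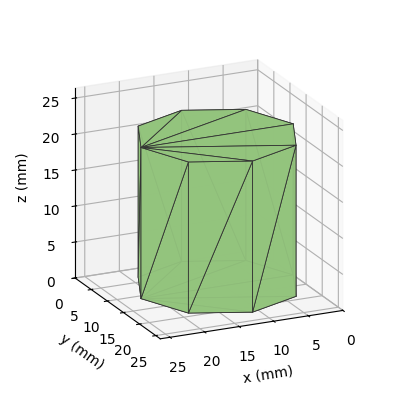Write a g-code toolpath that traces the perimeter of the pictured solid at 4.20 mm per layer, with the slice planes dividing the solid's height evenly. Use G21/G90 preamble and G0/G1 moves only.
Reading the render: the shape is a regular 8-sided prism (a cylinder approximated with 8 flat sides), circumscribed radius ≈ 11 mm, height ≈ 21 mm (dimensions read to the nearest mm from the axis ticks). For the g-code, the solid's height is divided into equal slices at the stated Δz and each level perimeter traced with G1 moves after a G0 lift.

; perimeter-only toolpath
G21 ; units = mm
G90 ; absolute positioning
G28 ; home
; layer 1
G0 Z4.20
G0 X22.00 Y11.00
G1 X18.78 Y18.78
G1 X11.00 Y22.00
G1 X3.22 Y18.78
G1 X0.00 Y11.00
G1 X3.22 Y3.22
G1 X11.00 Y0.00
G1 X18.78 Y3.22
G1 X22.00 Y11.00
; layer 2
G0 Z8.40
G0 X22.00 Y11.00
G1 X18.78 Y18.78
G1 X11.00 Y22.00
G1 X3.22 Y18.78
G1 X0.00 Y11.00
G1 X3.22 Y3.22
G1 X11.00 Y0.00
G1 X18.78 Y3.22
G1 X22.00 Y11.00
; layer 3
G0 Z12.60
G0 X22.00 Y11.00
G1 X18.78 Y18.78
G1 X11.00 Y22.00
G1 X3.22 Y18.78
G1 X0.00 Y11.00
G1 X3.22 Y3.22
G1 X11.00 Y0.00
G1 X18.78 Y3.22
G1 X22.00 Y11.00
; layer 4
G0 Z16.80
G0 X22.00 Y11.00
G1 X18.78 Y18.78
G1 X11.00 Y22.00
G1 X3.22 Y18.78
G1 X0.00 Y11.00
G1 X3.22 Y3.22
G1 X11.00 Y0.00
G1 X18.78 Y3.22
G1 X22.00 Y11.00
; layer 5
G0 Z21.00
G0 X22.00 Y11.00
G1 X18.78 Y18.78
G1 X11.00 Y22.00
G1 X3.22 Y18.78
G1 X0.00 Y11.00
G1 X3.22 Y3.22
G1 X11.00 Y0.00
G1 X18.78 Y3.22
G1 X22.00 Y11.00
M2 ; end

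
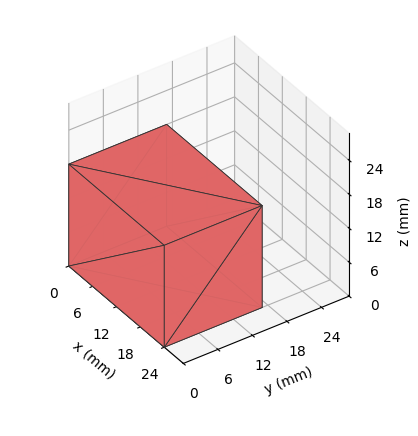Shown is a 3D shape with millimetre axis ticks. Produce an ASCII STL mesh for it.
Reading the render: the shape is a rectangular box, roughly 24 × 17 mm footprint and 18 mm tall (dimensions read to the nearest mm from the axis ticks). For the STL, each face is triangulated and given an outward normal.

solid part
  facet normal 0.0000 0.0000 -1.0000
    outer loop
      vertex 24.000 17.000 0.000
      vertex 24.000 0.000 0.000
      vertex 0.000 0.000 0.000
    endloop
  endfacet
  facet normal 0.0000 0.0000 -1.0000
    outer loop
      vertex 0.000 17.000 0.000
      vertex 24.000 17.000 0.000
      vertex 0.000 0.000 0.000
    endloop
  endfacet
  facet normal 0.0000 0.0000 1.0000
    outer loop
      vertex 0.000 0.000 18.000
      vertex 24.000 0.000 18.000
      vertex 24.000 17.000 18.000
    endloop
  endfacet
  facet normal 0.0000 0.0000 1.0000
    outer loop
      vertex 0.000 0.000 18.000
      vertex 24.000 17.000 18.000
      vertex 0.000 17.000 18.000
    endloop
  endfacet
  facet normal 0.0000 -1.0000 0.0000
    outer loop
      vertex 0.000 0.000 0.000
      vertex 24.000 0.000 0.000
      vertex 24.000 0.000 18.000
    endloop
  endfacet
  facet normal 0.0000 -1.0000 0.0000
    outer loop
      vertex 0.000 0.000 0.000
      vertex 24.000 0.000 18.000
      vertex 0.000 0.000 18.000
    endloop
  endfacet
  facet normal 0.0000 1.0000 0.0000
    outer loop
      vertex 24.000 17.000 18.000
      vertex 24.000 17.000 0.000
      vertex 0.000 17.000 0.000
    endloop
  endfacet
  facet normal 0.0000 1.0000 0.0000
    outer loop
      vertex 0.000 17.000 18.000
      vertex 24.000 17.000 18.000
      vertex 0.000 17.000 0.000
    endloop
  endfacet
  facet normal -1.0000 0.0000 0.0000
    outer loop
      vertex 0.000 17.000 18.000
      vertex 0.000 17.000 0.000
      vertex 0.000 0.000 0.000
    endloop
  endfacet
  facet normal -1.0000 0.0000 0.0000
    outer loop
      vertex 0.000 0.000 18.000
      vertex 0.000 17.000 18.000
      vertex 0.000 0.000 0.000
    endloop
  endfacet
  facet normal 1.0000 0.0000 0.0000
    outer loop
      vertex 24.000 0.000 0.000
      vertex 24.000 17.000 0.000
      vertex 24.000 17.000 18.000
    endloop
  endfacet
  facet normal 1.0000 0.0000 0.0000
    outer loop
      vertex 24.000 0.000 0.000
      vertex 24.000 17.000 18.000
      vertex 24.000 0.000 18.000
    endloop
  endfacet
endsolid part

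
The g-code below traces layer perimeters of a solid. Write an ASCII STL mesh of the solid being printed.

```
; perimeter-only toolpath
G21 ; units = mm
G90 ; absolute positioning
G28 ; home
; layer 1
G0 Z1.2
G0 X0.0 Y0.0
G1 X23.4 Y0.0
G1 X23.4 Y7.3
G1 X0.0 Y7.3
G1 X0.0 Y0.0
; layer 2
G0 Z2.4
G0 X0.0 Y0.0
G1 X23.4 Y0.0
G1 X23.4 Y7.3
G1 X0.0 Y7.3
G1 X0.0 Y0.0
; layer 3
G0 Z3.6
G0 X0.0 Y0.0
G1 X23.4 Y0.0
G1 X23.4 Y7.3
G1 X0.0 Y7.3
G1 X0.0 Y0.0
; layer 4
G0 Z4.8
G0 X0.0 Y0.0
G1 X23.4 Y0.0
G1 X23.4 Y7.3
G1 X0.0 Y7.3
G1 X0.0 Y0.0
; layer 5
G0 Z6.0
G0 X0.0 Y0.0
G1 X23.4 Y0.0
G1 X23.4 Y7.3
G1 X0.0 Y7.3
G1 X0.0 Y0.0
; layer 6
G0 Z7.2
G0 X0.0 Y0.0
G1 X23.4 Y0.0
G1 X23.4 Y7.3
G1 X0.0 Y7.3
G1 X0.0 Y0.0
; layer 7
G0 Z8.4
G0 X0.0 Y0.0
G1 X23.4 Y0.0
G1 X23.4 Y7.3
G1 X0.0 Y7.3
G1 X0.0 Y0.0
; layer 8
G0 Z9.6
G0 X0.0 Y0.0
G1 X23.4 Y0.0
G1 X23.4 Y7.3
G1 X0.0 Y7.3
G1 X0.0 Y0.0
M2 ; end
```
solid part
  facet normal 0.0000 0.0000 -1.0000
    outer loop
      vertex 23.4 7.3 0.0
      vertex 23.4 0.0 0.0
      vertex 0.0 0.0 0.0
    endloop
  endfacet
  facet normal 0.0000 0.0000 -1.0000
    outer loop
      vertex 0.0 7.3 0.0
      vertex 23.4 7.3 0.0
      vertex 0.0 0.0 0.0
    endloop
  endfacet
  facet normal 0.0000 0.0000 1.0000
    outer loop
      vertex 0.0 0.0 9.6
      vertex 23.4 0.0 9.6
      vertex 23.4 7.3 9.6
    endloop
  endfacet
  facet normal 0.0000 0.0000 1.0000
    outer loop
      vertex 0.0 0.0 9.6
      vertex 23.4 7.3 9.6
      vertex 0.0 7.3 9.6
    endloop
  endfacet
  facet normal 0.0000 -1.0000 0.0000
    outer loop
      vertex 0.0 0.0 0.0
      vertex 23.4 0.0 0.0
      vertex 23.4 0.0 9.6
    endloop
  endfacet
  facet normal 0.0000 -1.0000 0.0000
    outer loop
      vertex 0.0 0.0 0.0
      vertex 23.4 0.0 9.6
      vertex 0.0 0.0 9.6
    endloop
  endfacet
  facet normal 0.0000 1.0000 0.0000
    outer loop
      vertex 23.4 7.3 9.6
      vertex 23.4 7.3 0.0
      vertex 0.0 7.3 0.0
    endloop
  endfacet
  facet normal 0.0000 1.0000 0.0000
    outer loop
      vertex 0.0 7.3 9.6
      vertex 23.4 7.3 9.6
      vertex 0.0 7.3 0.0
    endloop
  endfacet
  facet normal -1.0000 0.0000 0.0000
    outer loop
      vertex 0.0 7.3 9.6
      vertex 0.0 7.3 0.0
      vertex 0.0 0.0 0.0
    endloop
  endfacet
  facet normal -1.0000 0.0000 0.0000
    outer loop
      vertex 0.0 0.0 9.6
      vertex 0.0 7.3 9.6
      vertex 0.0 0.0 0.0
    endloop
  endfacet
  facet normal 1.0000 0.0000 0.0000
    outer loop
      vertex 23.4 0.0 0.0
      vertex 23.4 7.3 0.0
      vertex 23.4 7.3 9.6
    endloop
  endfacet
  facet normal 1.0000 0.0000 0.0000
    outer loop
      vertex 23.4 0.0 0.0
      vertex 23.4 7.3 9.6
      vertex 23.4 0.0 9.6
    endloop
  endfacet
endsolid part

The G0 Z moves step by Δz≈1.2 mm. Every layer's G1 loop is the same polygon, so the solid is a straight extrusion of it from z=0 to z≈9.6. Closing with flat bottom and top caps and triangulating gives 12 facets — a rectangular box, roughly 23.4 × 7.3 mm footprint and 9.6 mm tall.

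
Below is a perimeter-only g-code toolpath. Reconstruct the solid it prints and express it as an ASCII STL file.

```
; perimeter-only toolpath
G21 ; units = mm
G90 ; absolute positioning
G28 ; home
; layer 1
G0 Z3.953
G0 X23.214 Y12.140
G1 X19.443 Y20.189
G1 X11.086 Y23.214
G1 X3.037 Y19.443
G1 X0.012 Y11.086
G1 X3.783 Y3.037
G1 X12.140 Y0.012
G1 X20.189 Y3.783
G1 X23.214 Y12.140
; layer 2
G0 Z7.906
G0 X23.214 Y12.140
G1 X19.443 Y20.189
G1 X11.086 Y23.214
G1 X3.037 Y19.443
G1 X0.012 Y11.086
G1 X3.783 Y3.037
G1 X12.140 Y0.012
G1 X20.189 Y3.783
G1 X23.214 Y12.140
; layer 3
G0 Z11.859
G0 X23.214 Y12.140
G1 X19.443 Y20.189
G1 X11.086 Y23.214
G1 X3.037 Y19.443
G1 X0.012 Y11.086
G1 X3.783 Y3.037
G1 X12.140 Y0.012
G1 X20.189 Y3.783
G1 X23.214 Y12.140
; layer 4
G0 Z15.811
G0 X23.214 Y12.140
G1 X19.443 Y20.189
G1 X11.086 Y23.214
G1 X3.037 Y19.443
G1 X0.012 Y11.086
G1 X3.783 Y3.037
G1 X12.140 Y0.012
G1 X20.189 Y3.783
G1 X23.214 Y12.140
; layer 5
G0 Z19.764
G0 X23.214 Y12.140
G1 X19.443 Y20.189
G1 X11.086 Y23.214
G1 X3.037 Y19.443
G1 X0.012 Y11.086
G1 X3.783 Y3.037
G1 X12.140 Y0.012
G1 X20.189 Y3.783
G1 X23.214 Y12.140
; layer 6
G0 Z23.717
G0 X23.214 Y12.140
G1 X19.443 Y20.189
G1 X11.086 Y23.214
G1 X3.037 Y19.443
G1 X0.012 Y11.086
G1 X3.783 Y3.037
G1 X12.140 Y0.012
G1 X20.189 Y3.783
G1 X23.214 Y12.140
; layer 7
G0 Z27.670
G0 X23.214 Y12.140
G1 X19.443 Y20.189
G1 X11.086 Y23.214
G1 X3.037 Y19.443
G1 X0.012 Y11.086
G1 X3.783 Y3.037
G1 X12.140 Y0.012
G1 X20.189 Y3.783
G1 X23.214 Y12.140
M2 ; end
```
solid part
  facet normal 0.0000 0.0000 -1.0000
    outer loop
      vertex 11.086 23.214 0.000
      vertex 19.443 20.189 0.000
      vertex 23.214 12.140 0.000
    endloop
  endfacet
  facet normal 0.0000 0.0000 -1.0000
    outer loop
      vertex 3.037 19.443 0.000
      vertex 11.086 23.214 0.000
      vertex 23.214 12.140 0.000
    endloop
  endfacet
  facet normal 0.0000 0.0000 -1.0000
    outer loop
      vertex 0.012 11.086 0.000
      vertex 3.037 19.443 0.000
      vertex 23.214 12.140 0.000
    endloop
  endfacet
  facet normal 0.0000 0.0000 -1.0000
    outer loop
      vertex 3.783 3.037 0.000
      vertex 0.012 11.086 0.000
      vertex 23.214 12.140 0.000
    endloop
  endfacet
  facet normal 0.0000 0.0000 -1.0000
    outer loop
      vertex 12.140 0.012 0.000
      vertex 3.783 3.037 0.000
      vertex 23.214 12.140 0.000
    endloop
  endfacet
  facet normal 0.0000 0.0000 -1.0000
    outer loop
      vertex 20.189 3.783 0.000
      vertex 12.140 0.012 0.000
      vertex 23.214 12.140 0.000
    endloop
  endfacet
  facet normal 0.0000 0.0000 1.0000
    outer loop
      vertex 23.214 12.140 27.670
      vertex 19.443 20.189 27.670
      vertex 11.086 23.214 27.670
    endloop
  endfacet
  facet normal 0.0000 0.0000 1.0000
    outer loop
      vertex 23.214 12.140 27.670
      vertex 11.086 23.214 27.670
      vertex 3.037 19.443 27.670
    endloop
  endfacet
  facet normal 0.0000 0.0000 1.0000
    outer loop
      vertex 23.214 12.140 27.670
      vertex 3.037 19.443 27.670
      vertex 0.012 11.086 27.670
    endloop
  endfacet
  facet normal 0.0000 0.0000 1.0000
    outer loop
      vertex 23.214 12.140 27.670
      vertex 0.012 11.086 27.670
      vertex 3.783 3.037 27.670
    endloop
  endfacet
  facet normal 0.0000 0.0000 1.0000
    outer loop
      vertex 23.214 12.140 27.670
      vertex 3.783 3.037 27.670
      vertex 12.140 0.012 27.670
    endloop
  endfacet
  facet normal 0.0000 0.0000 1.0000
    outer loop
      vertex 23.214 12.140 27.670
      vertex 12.140 0.012 27.670
      vertex 20.189 3.783 27.670
    endloop
  endfacet
  facet normal 0.9055 0.4243 0.0000
    outer loop
      vertex 23.214 12.140 0.000
      vertex 19.443 20.189 0.000
      vertex 19.443 20.189 27.670
    endloop
  endfacet
  facet normal 0.9055 0.4243 0.0000
    outer loop
      vertex 23.214 12.140 0.000
      vertex 19.443 20.189 27.670
      vertex 23.214 12.140 27.670
    endloop
  endfacet
  facet normal 0.3404 0.9403 0.0000
    outer loop
      vertex 19.443 20.189 0.000
      vertex 11.086 23.214 0.000
      vertex 11.086 23.214 27.670
    endloop
  endfacet
  facet normal 0.3404 0.9403 0.0000
    outer loop
      vertex 19.443 20.189 0.000
      vertex 11.086 23.214 27.670
      vertex 19.443 20.189 27.670
    endloop
  endfacet
  facet normal -0.4243 0.9055 0.0000
    outer loop
      vertex 11.086 23.214 0.000
      vertex 3.037 19.443 0.000
      vertex 3.037 19.443 27.670
    endloop
  endfacet
  facet normal -0.4243 0.9055 0.0000
    outer loop
      vertex 11.086 23.214 0.000
      vertex 3.037 19.443 27.670
      vertex 11.086 23.214 27.670
    endloop
  endfacet
  facet normal -0.9403 0.3404 0.0000
    outer loop
      vertex 3.037 19.443 0.000
      vertex 0.012 11.086 0.000
      vertex 0.012 11.086 27.670
    endloop
  endfacet
  facet normal -0.9403 0.3404 0.0000
    outer loop
      vertex 3.037 19.443 0.000
      vertex 0.012 11.086 27.670
      vertex 3.037 19.443 27.670
    endloop
  endfacet
  facet normal -0.9055 -0.4243 0.0000
    outer loop
      vertex 0.012 11.086 0.000
      vertex 3.783 3.037 0.000
      vertex 3.783 3.037 27.670
    endloop
  endfacet
  facet normal -0.9055 -0.4243 0.0000
    outer loop
      vertex 0.012 11.086 0.000
      vertex 3.783 3.037 27.670
      vertex 0.012 11.086 27.670
    endloop
  endfacet
  facet normal -0.3404 -0.9403 0.0000
    outer loop
      vertex 3.783 3.037 0.000
      vertex 12.140 0.012 0.000
      vertex 12.140 0.012 27.670
    endloop
  endfacet
  facet normal -0.3404 -0.9403 0.0000
    outer loop
      vertex 3.783 3.037 0.000
      vertex 12.140 0.012 27.670
      vertex 3.783 3.037 27.670
    endloop
  endfacet
  facet normal 0.4243 -0.9055 0.0000
    outer loop
      vertex 12.140 0.012 0.000
      vertex 20.189 3.783 0.000
      vertex 20.189 3.783 27.670
    endloop
  endfacet
  facet normal 0.4243 -0.9055 0.0000
    outer loop
      vertex 12.140 0.012 0.000
      vertex 20.189 3.783 27.670
      vertex 12.140 0.012 27.670
    endloop
  endfacet
  facet normal 0.9403 -0.3404 0.0000
    outer loop
      vertex 20.189 3.783 0.000
      vertex 23.214 12.140 0.000
      vertex 23.214 12.140 27.670
    endloop
  endfacet
  facet normal 0.9403 -0.3404 0.0000
    outer loop
      vertex 20.189 3.783 0.000
      vertex 23.214 12.140 27.670
      vertex 20.189 3.783 27.670
    endloop
  endfacet
endsolid part

The G0 Z moves step by Δz≈3.953 mm. Every layer's G1 loop is the same polygon, so the solid is a straight extrusion of it from z=0 to z≈27.7. Closing with flat bottom and top caps and triangulating gives 28 facets — a regular 8-sided prism (a cylinder approximated with 8 flat sides), circumscribed radius ≈ 11.6 mm, height ≈ 27.7 mm.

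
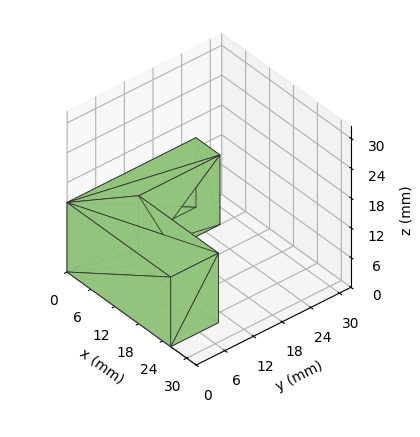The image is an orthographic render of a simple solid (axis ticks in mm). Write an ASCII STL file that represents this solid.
Reading the render: the shape is an L-shaped prism: outer 26 × 27 mm, arm thicknesses ≈ 10 mm (horizontal) and 6 mm (vertical), extruded 14 mm in z (dimensions read to the nearest mm from the axis ticks). For the STL, each face is triangulated and given an outward normal.

solid part
  facet normal 0.0000 0.0000 -1.0000
    outer loop
      vertex 26.0 10.0 0.0
      vertex 26.0 0.0 0.0
      vertex 0.0 0.0 0.0
    endloop
  endfacet
  facet normal 0.0000 0.0000 -1.0000
    outer loop
      vertex 6.0 10.0 0.0
      vertex 26.0 10.0 0.0
      vertex 0.0 0.0 0.0
    endloop
  endfacet
  facet normal 0.0000 0.0000 -1.0000
    outer loop
      vertex 6.0 27.0 0.0
      vertex 6.0 10.0 0.0
      vertex 0.0 0.0 0.0
    endloop
  endfacet
  facet normal 0.0000 0.0000 -1.0000
    outer loop
      vertex 0.0 27.0 0.0
      vertex 6.0 27.0 0.0
      vertex 0.0 0.0 0.0
    endloop
  endfacet
  facet normal 0.0000 0.0000 1.0000
    outer loop
      vertex 0.0 0.0 14.0
      vertex 26.0 0.0 14.0
      vertex 26.0 10.0 14.0
    endloop
  endfacet
  facet normal 0.0000 0.0000 1.0000
    outer loop
      vertex 0.0 0.0 14.0
      vertex 26.0 10.0 14.0
      vertex 6.0 10.0 14.0
    endloop
  endfacet
  facet normal 0.0000 0.0000 1.0000
    outer loop
      vertex 0.0 0.0 14.0
      vertex 6.0 10.0 14.0
      vertex 6.0 27.0 14.0
    endloop
  endfacet
  facet normal 0.0000 0.0000 1.0000
    outer loop
      vertex 0.0 0.0 14.0
      vertex 6.0 27.0 14.0
      vertex 0.0 27.0 14.0
    endloop
  endfacet
  facet normal 0.0000 -1.0000 0.0000
    outer loop
      vertex 0.0 0.0 0.0
      vertex 26.0 0.0 0.0
      vertex 26.0 0.0 14.0
    endloop
  endfacet
  facet normal 0.0000 -1.0000 0.0000
    outer loop
      vertex 0.0 0.0 0.0
      vertex 26.0 0.0 14.0
      vertex 0.0 0.0 14.0
    endloop
  endfacet
  facet normal 1.0000 0.0000 0.0000
    outer loop
      vertex 26.0 0.0 0.0
      vertex 26.0 10.0 0.0
      vertex 26.0 10.0 14.0
    endloop
  endfacet
  facet normal 1.0000 0.0000 0.0000
    outer loop
      vertex 26.0 0.0 0.0
      vertex 26.0 10.0 14.0
      vertex 26.0 0.0 14.0
    endloop
  endfacet
  facet normal 0.0000 1.0000 0.0000
    outer loop
      vertex 26.0 10.0 0.0
      vertex 6.0 10.0 0.0
      vertex 6.0 10.0 14.0
    endloop
  endfacet
  facet normal 0.0000 1.0000 0.0000
    outer loop
      vertex 26.0 10.0 0.0
      vertex 6.0 10.0 14.0
      vertex 26.0 10.0 14.0
    endloop
  endfacet
  facet normal 1.0000 0.0000 0.0000
    outer loop
      vertex 6.0 10.0 0.0
      vertex 6.0 27.0 0.0
      vertex 6.0 27.0 14.0
    endloop
  endfacet
  facet normal 1.0000 0.0000 0.0000
    outer loop
      vertex 6.0 10.0 0.0
      vertex 6.0 27.0 14.0
      vertex 6.0 10.0 14.0
    endloop
  endfacet
  facet normal 0.0000 1.0000 0.0000
    outer loop
      vertex 6.0 27.0 0.0
      vertex 0.0 27.0 0.0
      vertex 0.0 27.0 14.0
    endloop
  endfacet
  facet normal 0.0000 1.0000 0.0000
    outer loop
      vertex 6.0 27.0 0.0
      vertex 0.0 27.0 14.0
      vertex 6.0 27.0 14.0
    endloop
  endfacet
  facet normal -1.0000 0.0000 0.0000
    outer loop
      vertex 0.0 27.0 0.0
      vertex 0.0 0.0 0.0
      vertex 0.0 0.0 14.0
    endloop
  endfacet
  facet normal -1.0000 0.0000 0.0000
    outer loop
      vertex 0.0 27.0 0.0
      vertex 0.0 0.0 14.0
      vertex 0.0 27.0 14.0
    endloop
  endfacet
endsolid part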